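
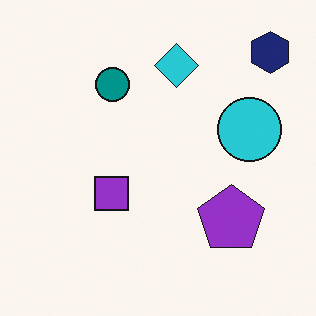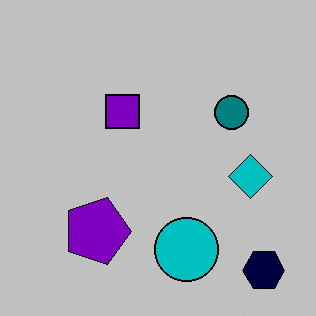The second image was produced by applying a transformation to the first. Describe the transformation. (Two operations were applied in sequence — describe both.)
Aggressively posterized, then rotated 90° clockwise.

Each flat color has snapped to a coarser quantized level — most visibly, the near-white background has dropped to a flat grey. The navy hexagon sits in the top-right of the first image and the bottom-right of the second — consistent with a whole-image 90° clockwise rotation.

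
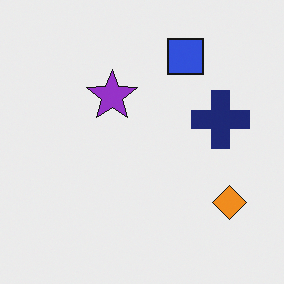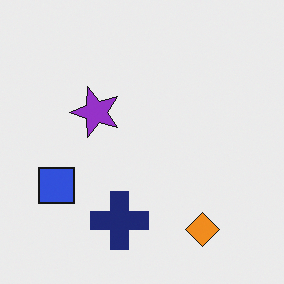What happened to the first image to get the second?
This is the original image transposed (reflected across the top-left ↔ bottom-right diagonal).

Shapes have swapped their row and column positions — what was in the top-right is now in the bottom-left — a diagonal reflection.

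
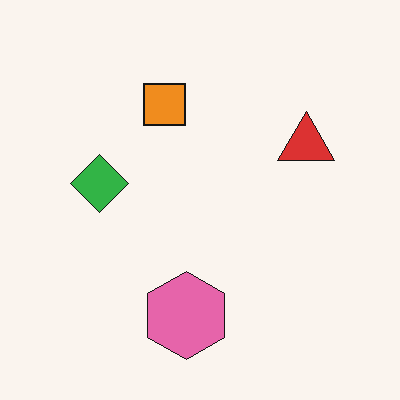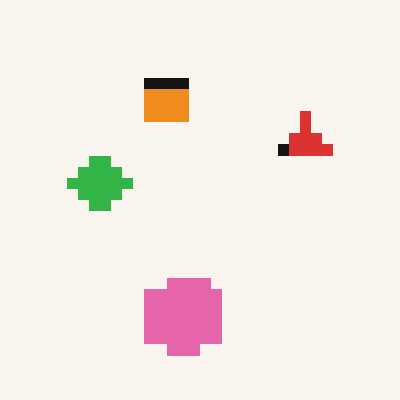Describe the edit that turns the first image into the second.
Coarsely pixelated.

Shapes are reduced to large square blocks; fine edges and outlines are lost — a downscale-then-upscale (mosaic) effect.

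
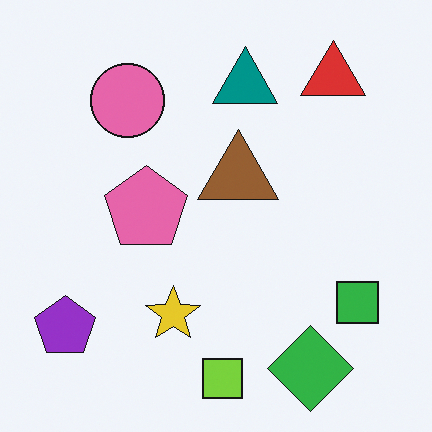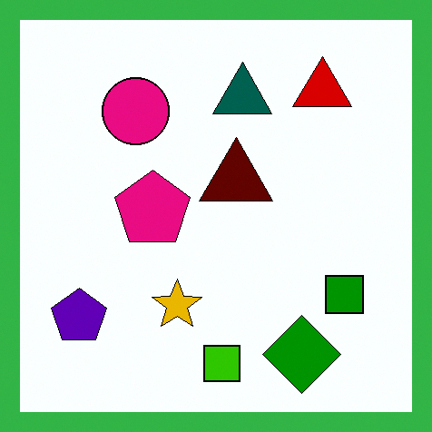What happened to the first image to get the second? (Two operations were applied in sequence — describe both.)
The second image is the first boosted in contrast, then framed with a green border.

Tones are pushed away from mid-grey across the whole image — a global contrast change. A solid green frame runs around the edge of the second image, with the content slightly shrunk inside it.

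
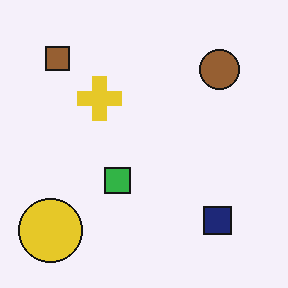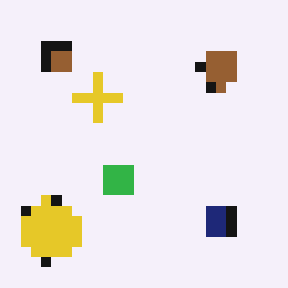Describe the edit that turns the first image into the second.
The second image is the first heavily pixelated into large blocks.

Shapes are reduced to large square blocks; fine edges and outlines are lost — a downscale-then-upscale (mosaic) effect.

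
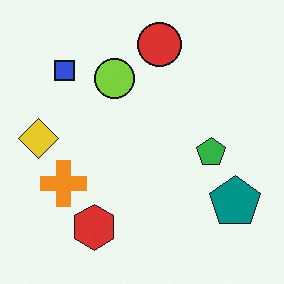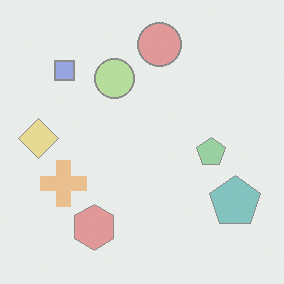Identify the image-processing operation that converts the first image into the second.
The transformation is: washed out (contrast reduced).

Tones are pushed toward mid-grey across the whole image — a global contrast change.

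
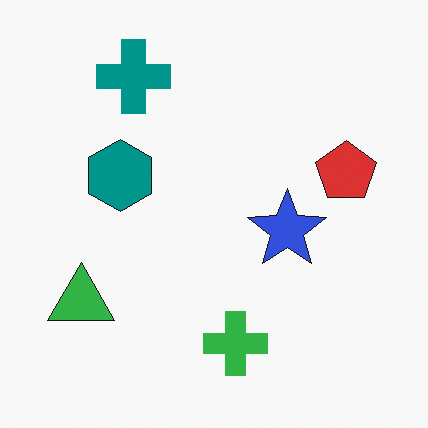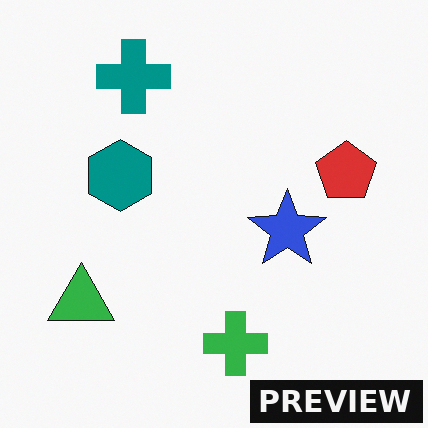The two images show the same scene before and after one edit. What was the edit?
It was watermarked with the text "PREVIEW" in the lower-right corner.

A dark label reading "PREVIEW" appears in the lower-right corner.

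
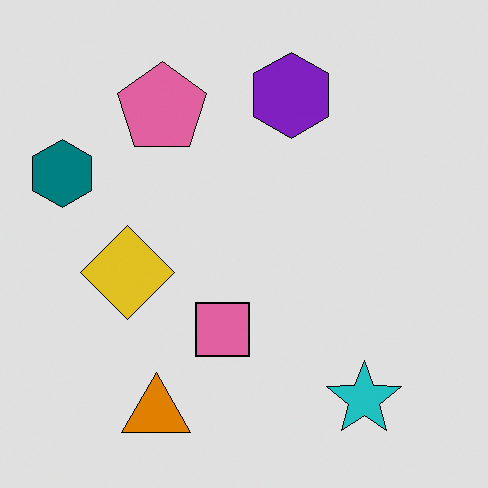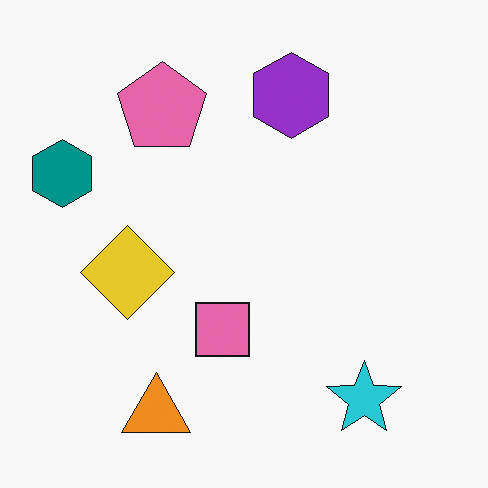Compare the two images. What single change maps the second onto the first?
It was moderately posterized.

Each flat color has snapped to a coarser quantized level — most visibly, the near-white background has dropped to a flat grey.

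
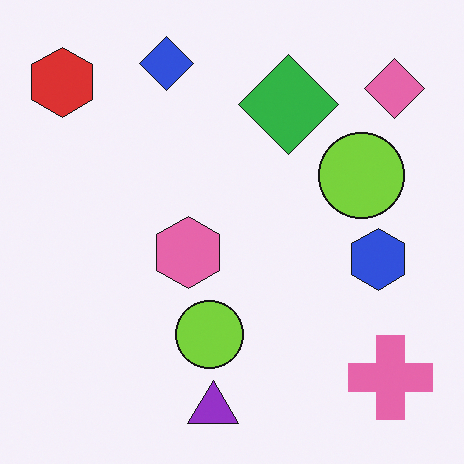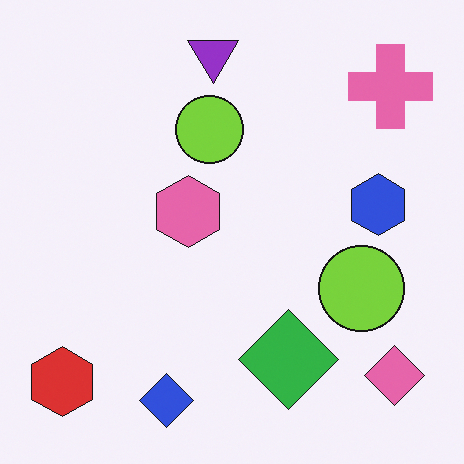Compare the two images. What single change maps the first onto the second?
Flipped vertically (top ↔ bottom).

The purple triangle is in the bottom of the first image and the top of the second — shapes on opposite sides of the horizontal midline have swapped in a mirror flip.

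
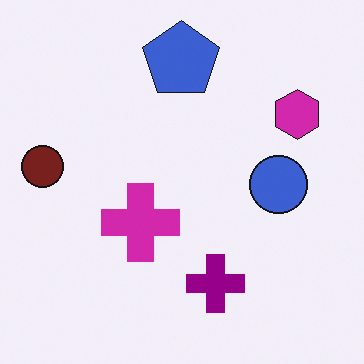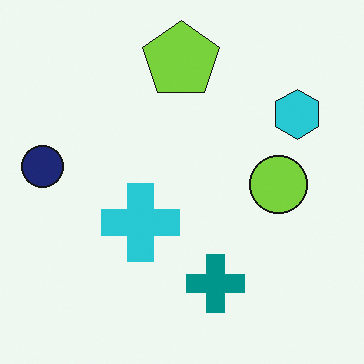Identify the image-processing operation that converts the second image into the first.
Hue-shifted through roughly a third of the color wheel.

Every shape's color has rotated by the same amount around the hue wheel — a uniform hue shift.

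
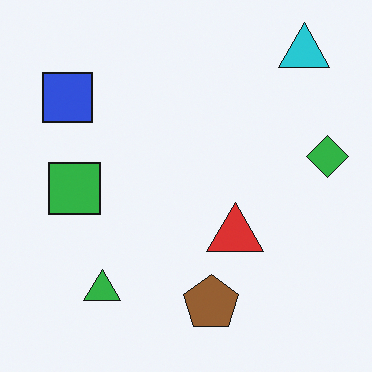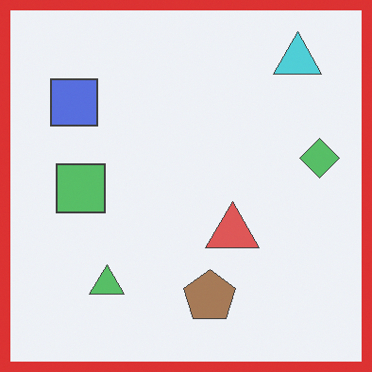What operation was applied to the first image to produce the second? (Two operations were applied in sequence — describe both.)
The transformation is: given slightly reduced contrast, then framed with a red border.

Tones are pushed toward mid-grey across the whole image — a global contrast change. A solid red frame runs around the edge of the second image, with the content slightly shrunk inside it.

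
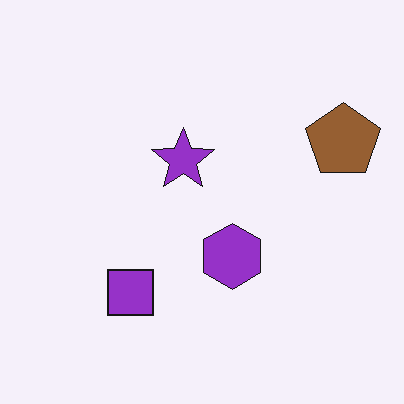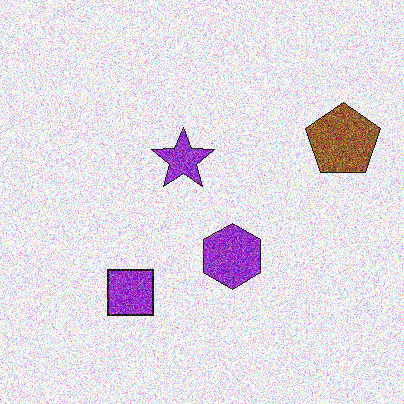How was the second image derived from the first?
The second image is the first degraded with a thick layer of grain.

Random speckle covers the whole image, including the flat background.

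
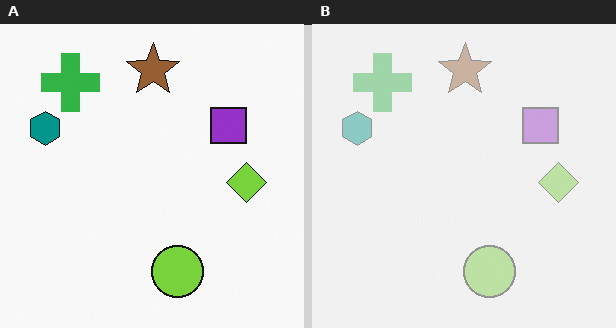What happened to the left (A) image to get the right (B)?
This is the original image washed out (contrast reduced).

Tones are pushed toward mid-grey across the whole image — a global contrast change.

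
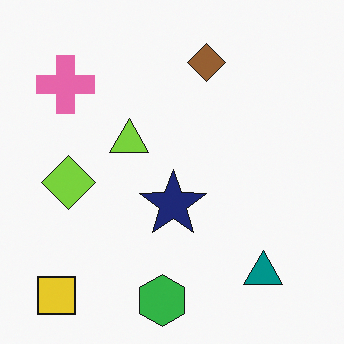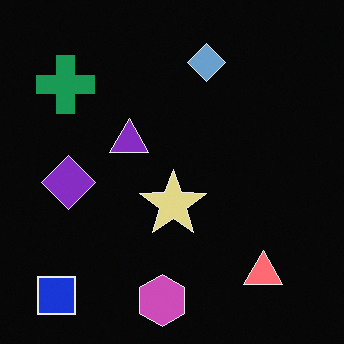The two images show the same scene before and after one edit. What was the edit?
This is the original image color-inverted (negative).

The light background has become dark and every shape's color is its complement — a photographic negative.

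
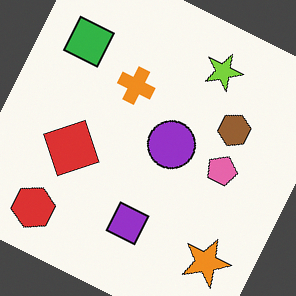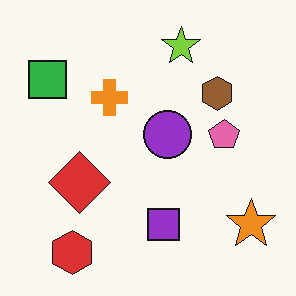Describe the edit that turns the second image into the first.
The transformation is: rotated clockwise by a clearly visible amount.

Every shape is tilted by the same angle and the image corners show triangular fill wedges — a whole-image rotation by a non-right angle.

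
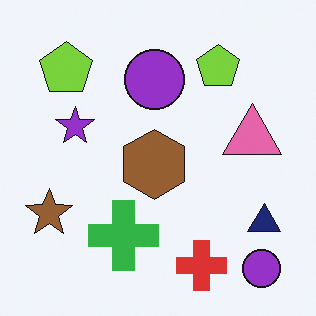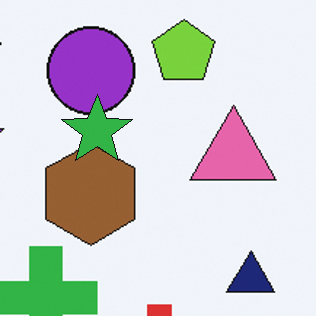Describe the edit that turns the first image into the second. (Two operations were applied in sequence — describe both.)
The second image is the first cropped to a modestly smaller region and rescaled, then overlaid with an additional green star.

The visible shapes are larger and the field of view is narrower; shapes near the original edges may be partly or wholly outside the frame — a crop-and-rescale. A green star appears in the second image that is absent from the first.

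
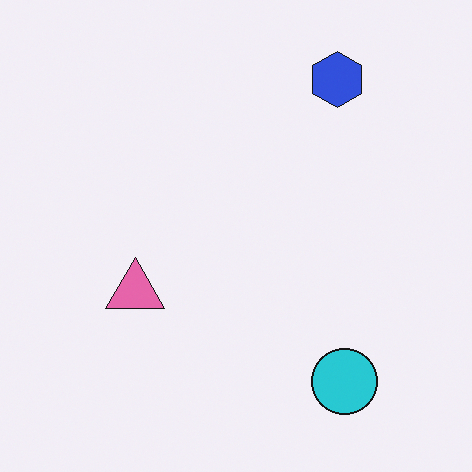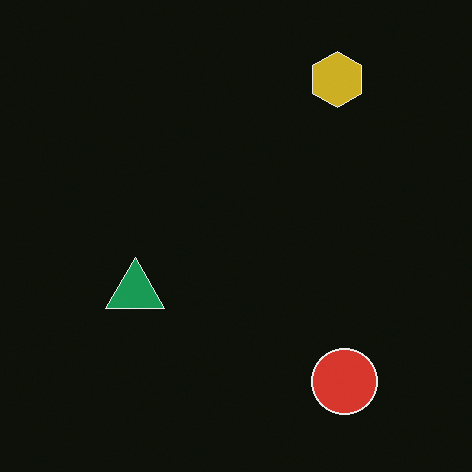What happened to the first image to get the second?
This is the original image color-inverted (negative).

The light background has become dark and every shape's color is its complement — a photographic negative.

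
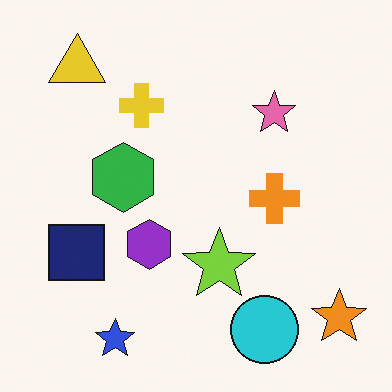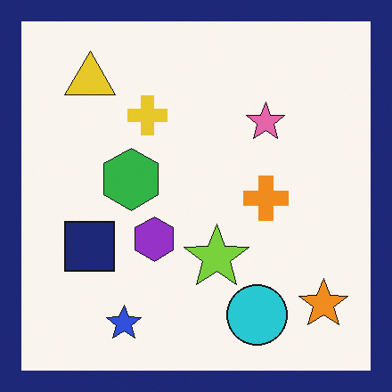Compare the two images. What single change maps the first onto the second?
This is the original image framed with a navy border.

A solid navy frame runs around the edge of the second image, with the content slightly shrunk inside it.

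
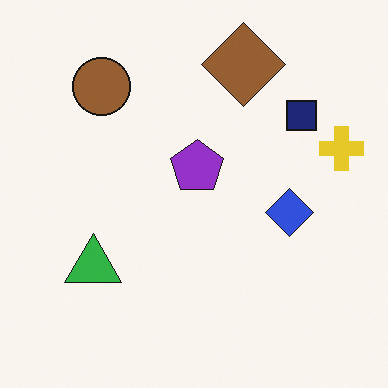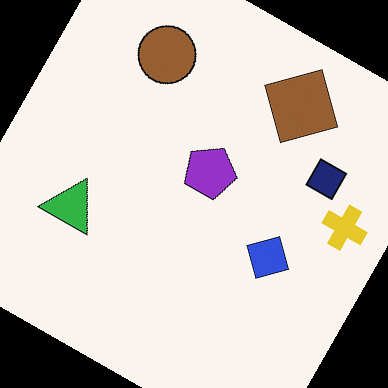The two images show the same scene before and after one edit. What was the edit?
Rotated clockwise by a clearly visible amount.

Every shape is tilted by the same angle and the image corners show triangular fill wedges — a whole-image rotation by a non-right angle.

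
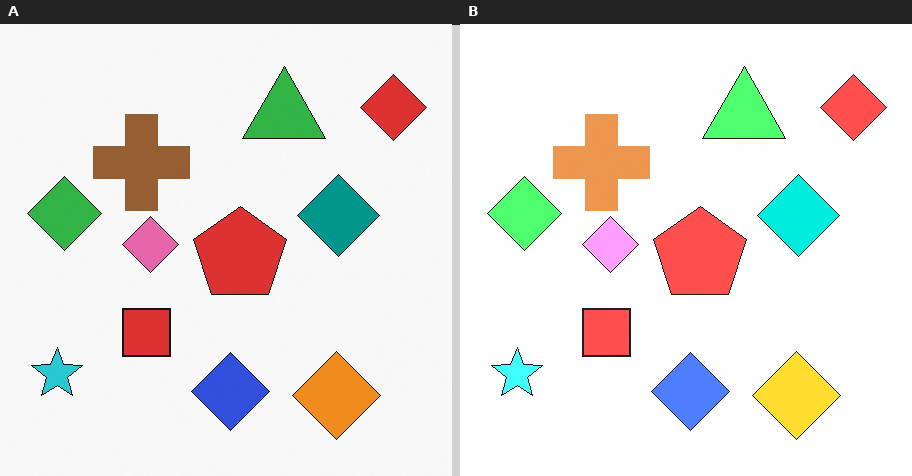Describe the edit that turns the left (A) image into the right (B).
The image was noticeably brightened.

Every pixel — background and shapes alike — is uniformly brightened.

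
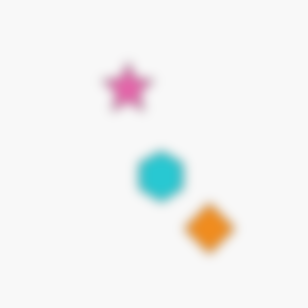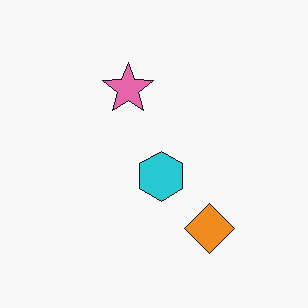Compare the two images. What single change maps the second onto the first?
This is the original image strongly gaussian-blurred.

Shape edges and outlines are uniformly softened across the whole image.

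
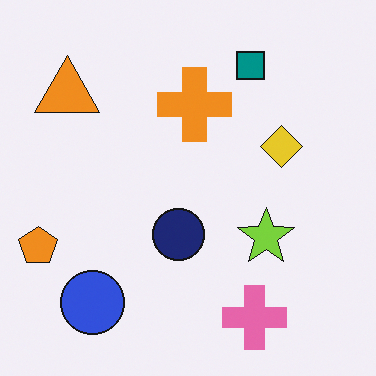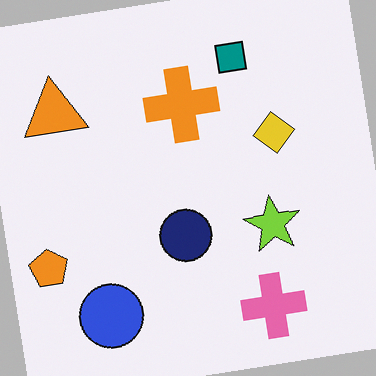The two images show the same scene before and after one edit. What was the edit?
The transformation is: rotated counter-clockwise by a small amount.

Every shape is tilted by the same angle and the image corners show triangular fill wedges — a whole-image rotation by a non-right angle.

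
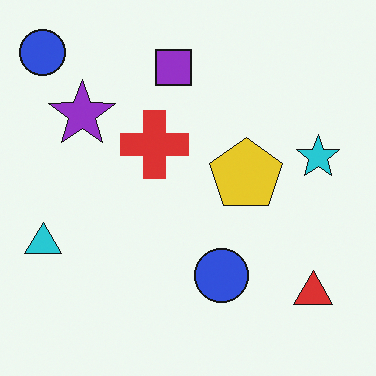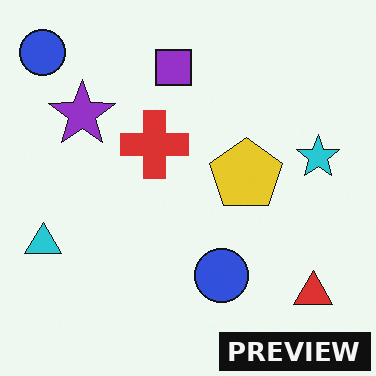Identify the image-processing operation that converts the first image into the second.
The image was watermarked with the text "PREVIEW" in the lower-right corner.

A dark label reading "PREVIEW" appears in the lower-right corner.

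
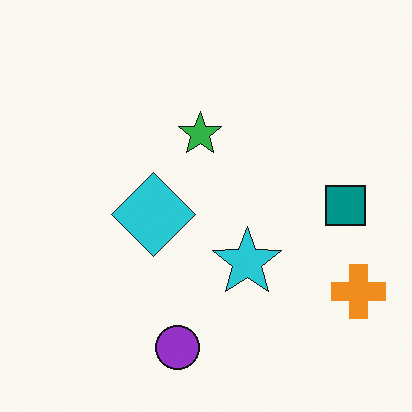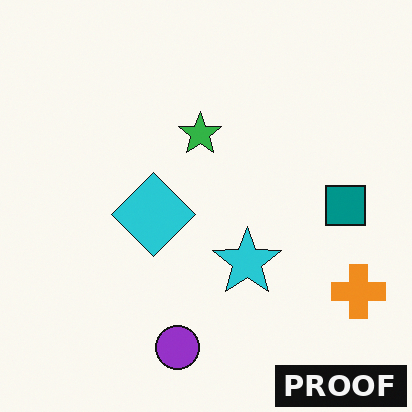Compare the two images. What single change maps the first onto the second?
The image was watermarked with the text "PROOF" in the lower-right corner.

A dark label reading "PROOF" appears in the lower-right corner.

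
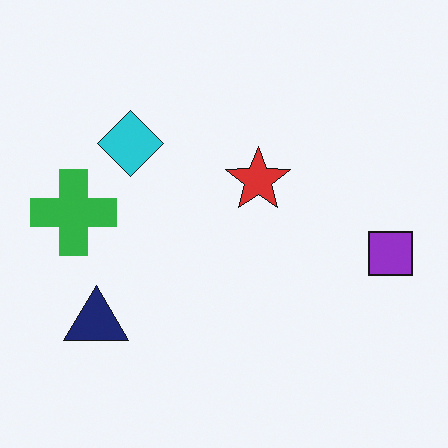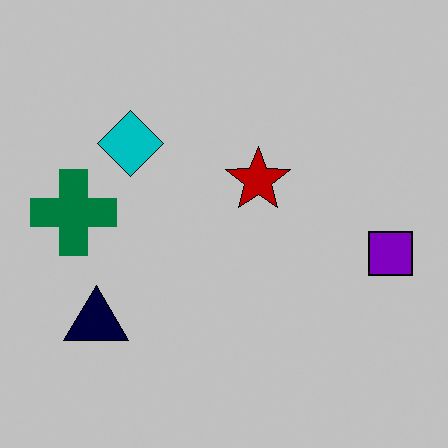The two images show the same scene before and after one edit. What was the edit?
The second image is the first aggressively posterized.

Each flat color has snapped to a coarser quantized level — most visibly, the near-white background has dropped to a flat grey.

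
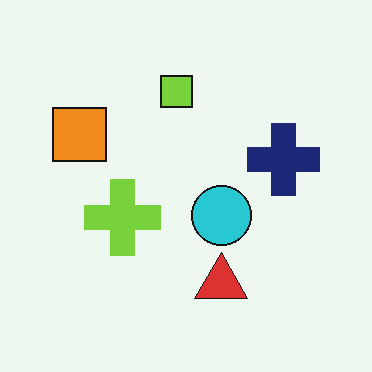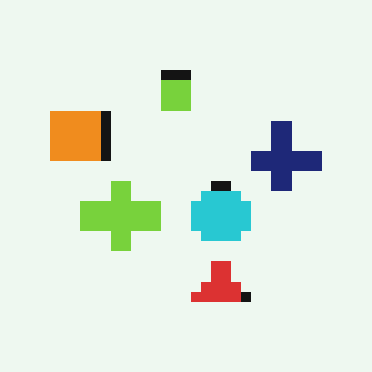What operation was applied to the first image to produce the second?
This is the original image coarsely pixelated.

Shapes are reduced to large square blocks; fine edges and outlines are lost — a downscale-then-upscale (mosaic) effect.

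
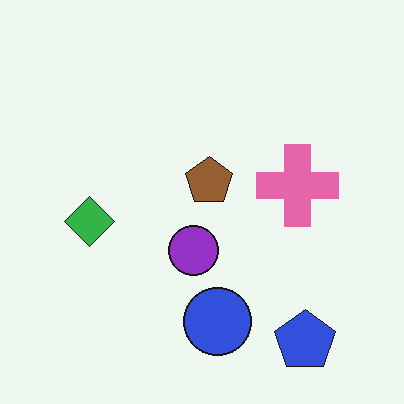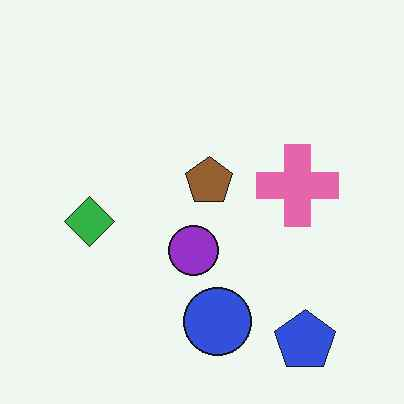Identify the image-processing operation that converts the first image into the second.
The second image is the first JPEG-compressed with visible artifacts.

Blocky 8×8 compression artifacts appear around shape edges and the flat background shows ringing — characteristic JPEG degradation.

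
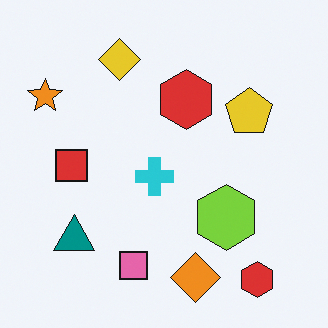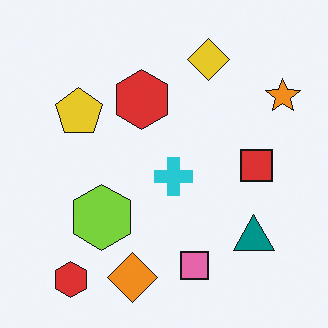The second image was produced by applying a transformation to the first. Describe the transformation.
The image was flipped horizontally (left ↔ right).

The orange star is in the top-left of the first image and the top-right of the second — shapes on opposite sides of the vertical midline have swapped in a mirror flip.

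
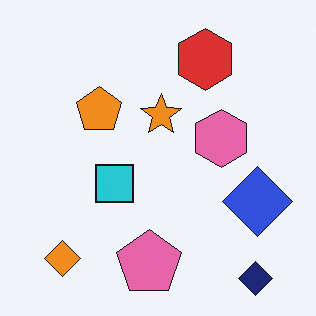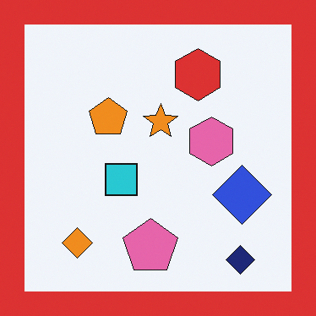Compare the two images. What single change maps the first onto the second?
The second image is the first framed with a red border.

A solid red frame runs around the edge of the second image, with the content slightly shrunk inside it.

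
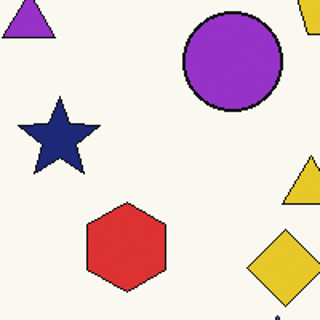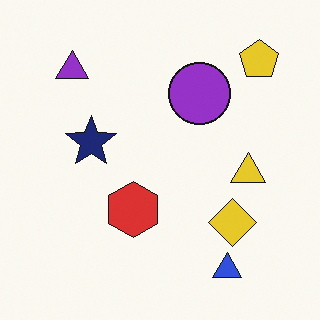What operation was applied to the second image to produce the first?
Cropped to a modestly smaller region and rescaled.

The visible shapes are larger and the field of view is narrower; shapes near the original edges may be partly or wholly outside the frame — a crop-and-rescale.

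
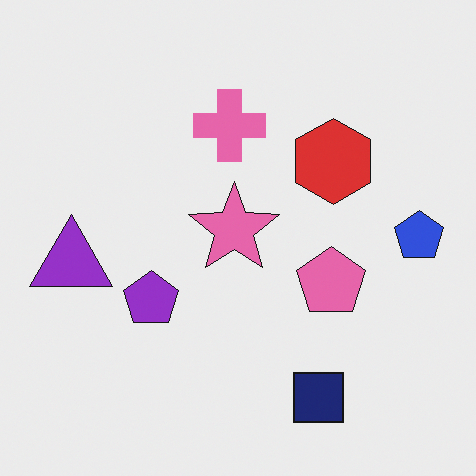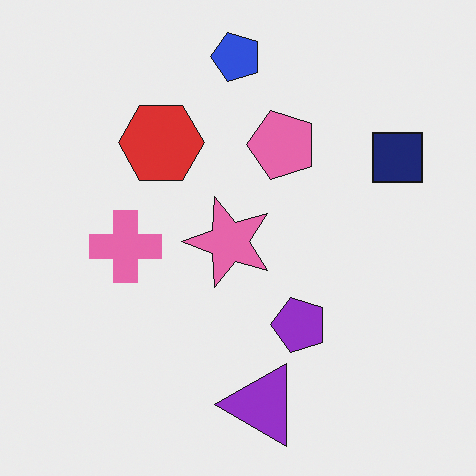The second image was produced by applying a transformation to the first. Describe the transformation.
The transformation is: rotated 90° counter-clockwise.

The blue pentagon sits in the right of the first image and the top of the second — consistent with a whole-image 90° counter-clockwise rotation.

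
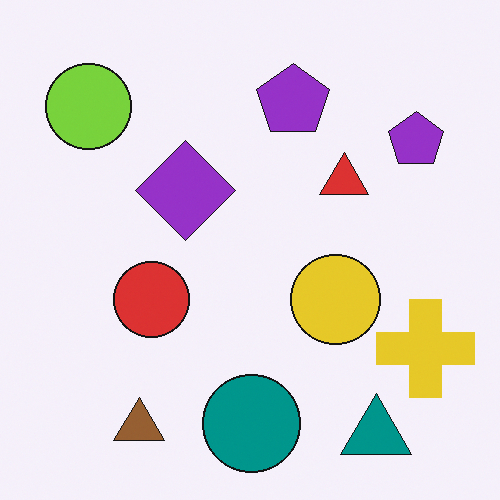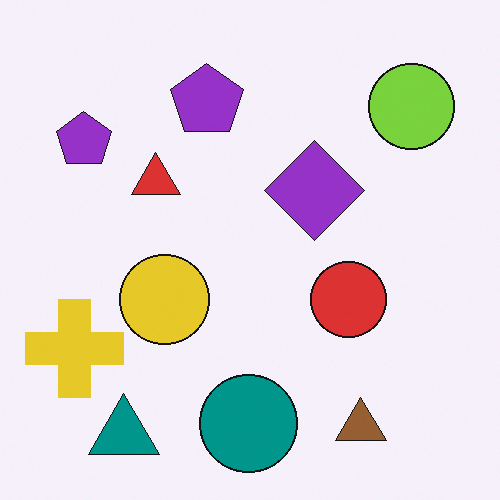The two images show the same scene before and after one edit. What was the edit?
The second image is the first flipped horizontally (left ↔ right).

The yellow cross is in the bottom-right of the first image and the bottom-left of the second — shapes on opposite sides of the vertical midline have swapped in a mirror flip.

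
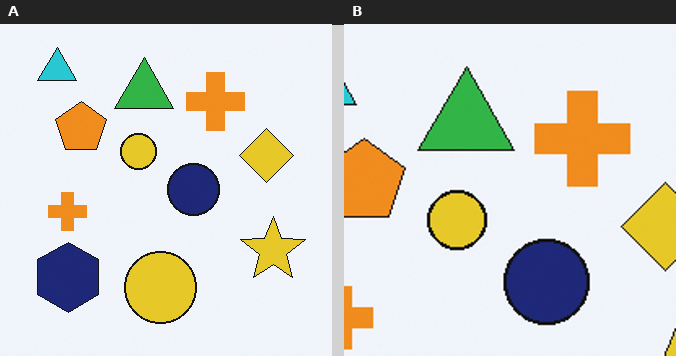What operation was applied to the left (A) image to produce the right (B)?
This is the original image cropped to a noticeably smaller region and rescaled.

The visible shapes are larger and the field of view is narrower; shapes near the original edges may be partly or wholly outside the frame — a crop-and-rescale.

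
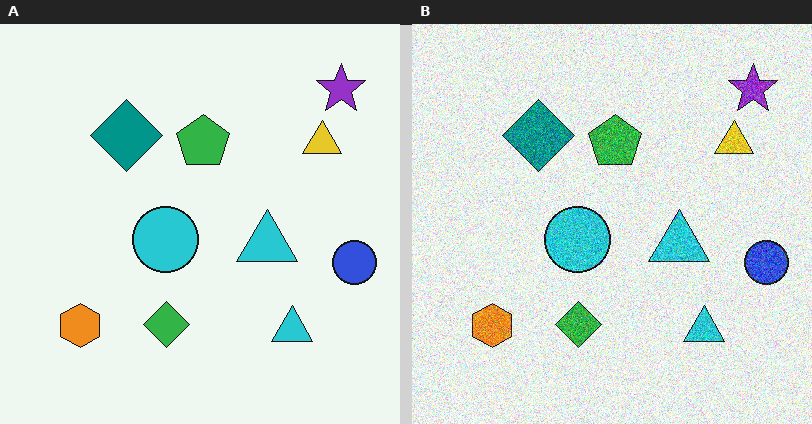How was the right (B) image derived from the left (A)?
The transformation is: degraded with heavy additive noise.

Random speckle covers the whole image, including the flat background.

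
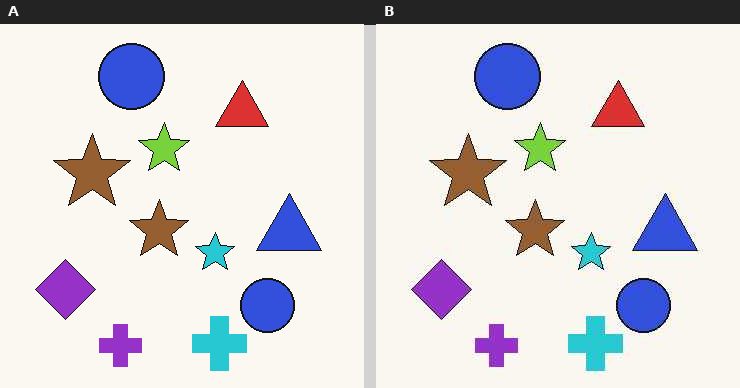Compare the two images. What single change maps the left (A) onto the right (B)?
The image was JPEG-compressed with visible artifacts.

Blocky 8×8 compression artifacts appear around shape edges and the flat background shows ringing — characteristic JPEG degradation.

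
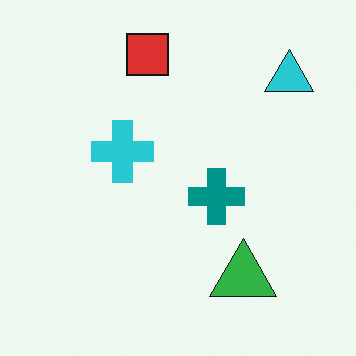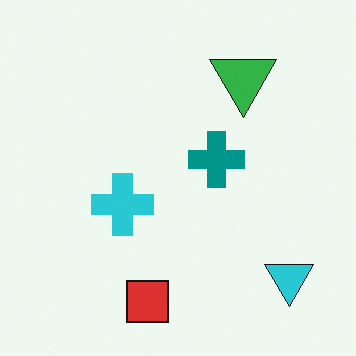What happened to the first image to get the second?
It was flipped vertically (top ↔ bottom).

The red square is in the top of the first image and the bottom of the second — shapes on opposite sides of the horizontal midline have swapped in a mirror flip.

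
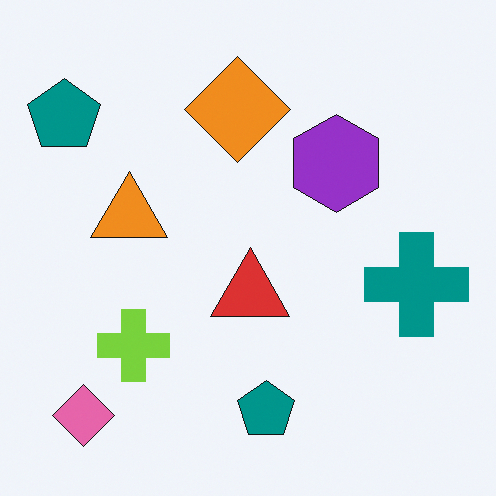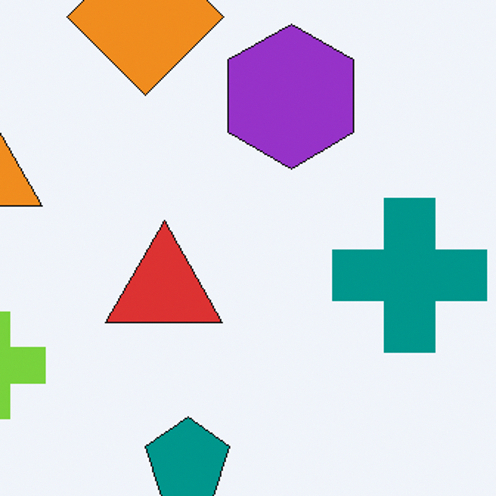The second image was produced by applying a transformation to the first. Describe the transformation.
Cropped slightly and scaled back up.

The visible shapes are larger and the field of view is narrower; shapes near the original edges may be partly or wholly outside the frame — a crop-and-rescale.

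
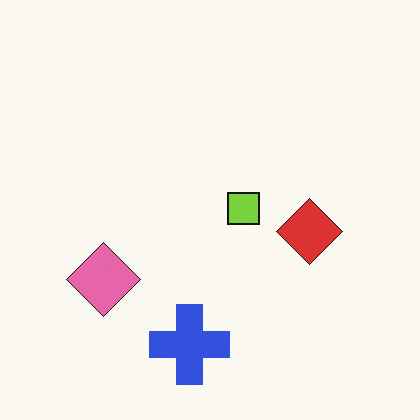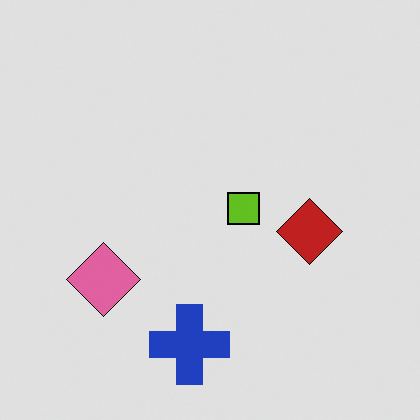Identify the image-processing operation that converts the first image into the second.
This is the original image moderately posterized.

Each flat color has snapped to a coarser quantized level — most visibly, the near-white background has dropped to a flat grey.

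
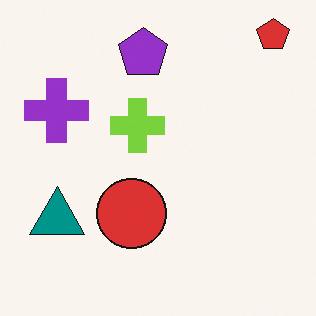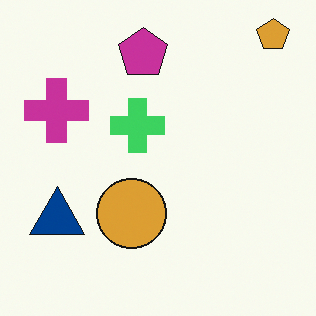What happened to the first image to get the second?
The second image is the first hue-shifted by a small amount.

Every shape's color has rotated by the same amount around the hue wheel — a uniform hue shift.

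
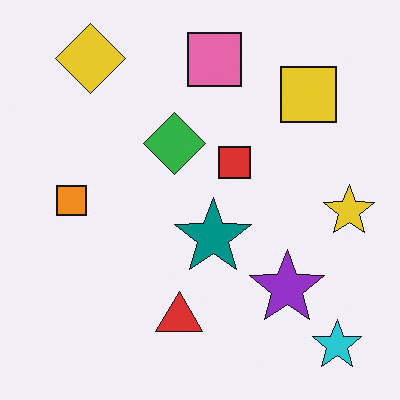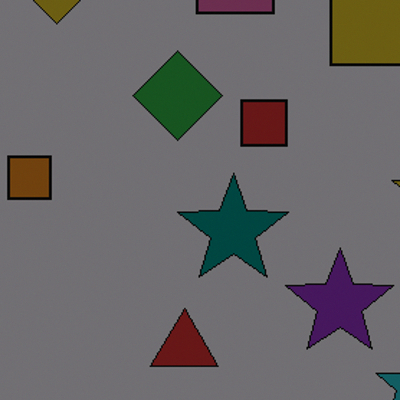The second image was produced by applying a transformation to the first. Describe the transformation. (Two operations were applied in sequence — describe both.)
The second image is the first cropped to a modestly smaller region and rescaled, then substantially darkened.

The visible shapes are larger and the field of view is narrower; shapes near the original edges may be partly or wholly outside the frame — a crop-and-rescale. Every pixel — background and shapes alike — is uniformly darkened.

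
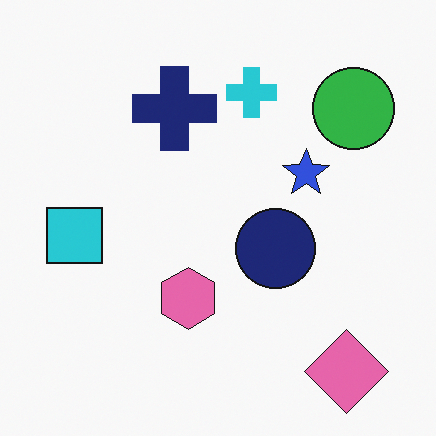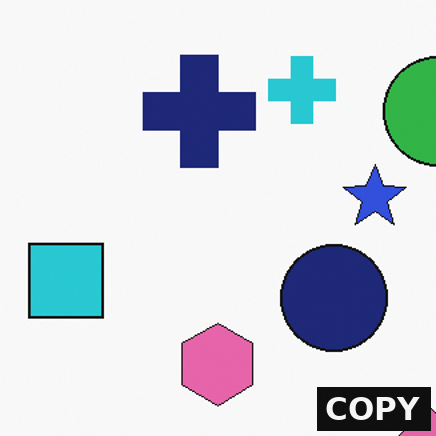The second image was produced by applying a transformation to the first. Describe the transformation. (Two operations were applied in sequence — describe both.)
The second image is the first cropped to a modestly smaller region and rescaled, then watermarked with the text "COPY" in the lower-right corner.

The visible shapes are larger and the field of view is narrower; shapes near the original edges may be partly or wholly outside the frame — a crop-and-rescale. A dark label reading "COPY" appears in the lower-right corner.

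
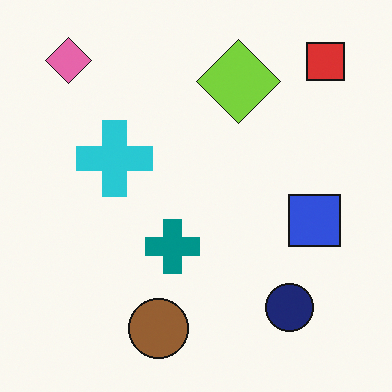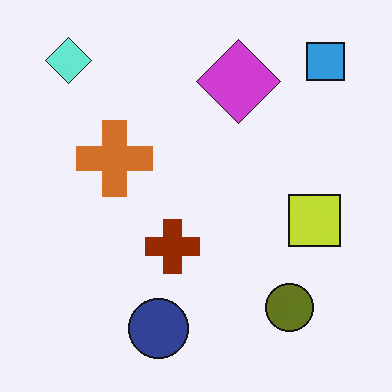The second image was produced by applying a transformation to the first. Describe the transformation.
Hue-shifted through roughly half the color wheel.

Every shape's color has rotated by the same amount around the hue wheel — a uniform hue shift.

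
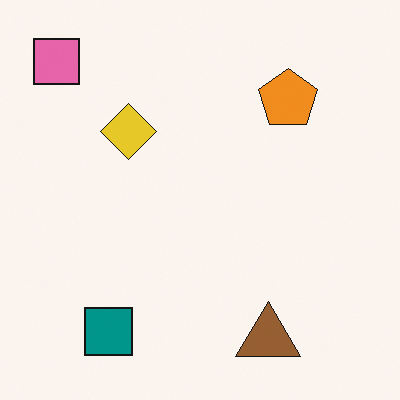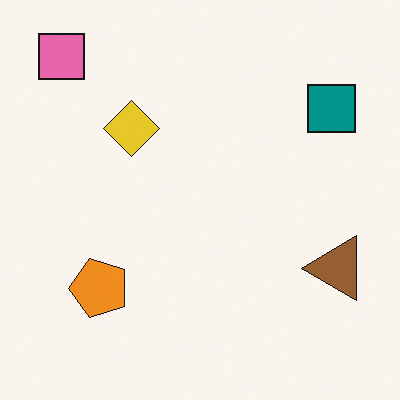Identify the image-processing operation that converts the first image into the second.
Transposed (reflected across the top-left ↔ bottom-right diagonal).

Shapes have swapped their row and column positions — what was in the top-right is now in the bottom-left — a diagonal reflection.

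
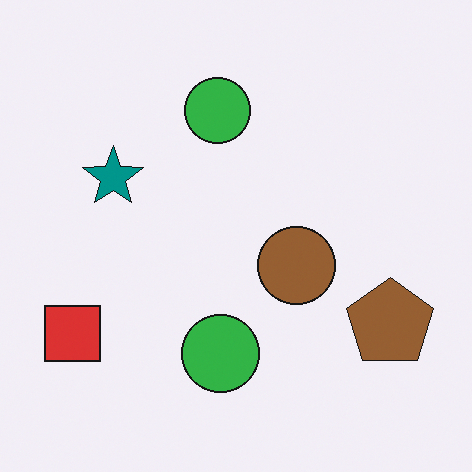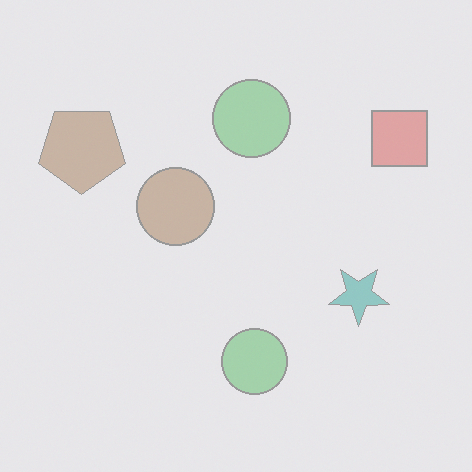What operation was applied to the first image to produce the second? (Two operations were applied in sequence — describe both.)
Given much lower contrast, then rotated 180°.

Tones are pushed toward mid-grey across the whole image — a global contrast change. The red square sits in the bottom-left of the first image and the top-right of the second — consistent with a whole-image 180° rotation.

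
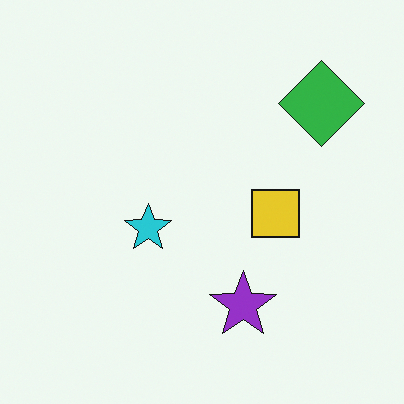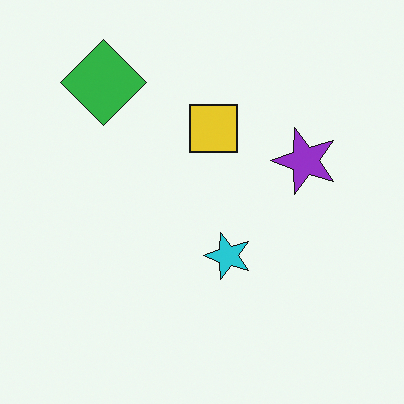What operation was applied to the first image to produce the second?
The image was rotated 90° counter-clockwise.

The green diamond sits in the top-right of the first image and the top-left of the second — consistent with a whole-image 90° counter-clockwise rotation.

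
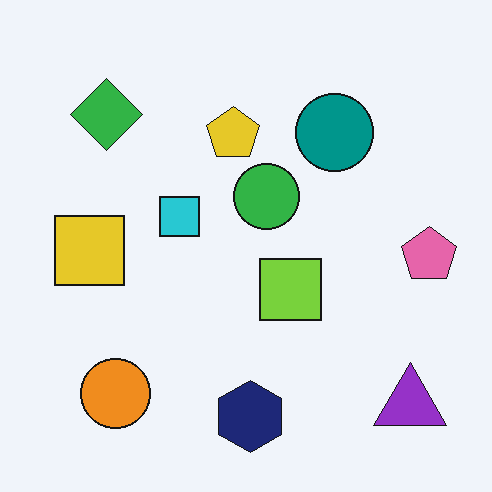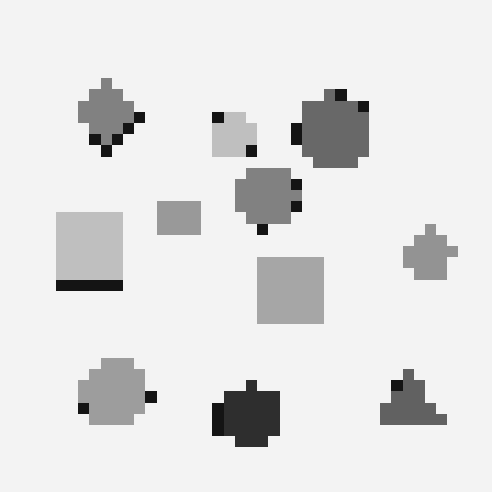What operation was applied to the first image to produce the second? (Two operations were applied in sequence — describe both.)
The image was heavily pixelated into large blocks, then converted to grayscale.

Shapes are reduced to large square blocks; fine edges and outlines are lost — a downscale-then-upscale (mosaic) effect. All color is removed — every shape is now a shade of grey.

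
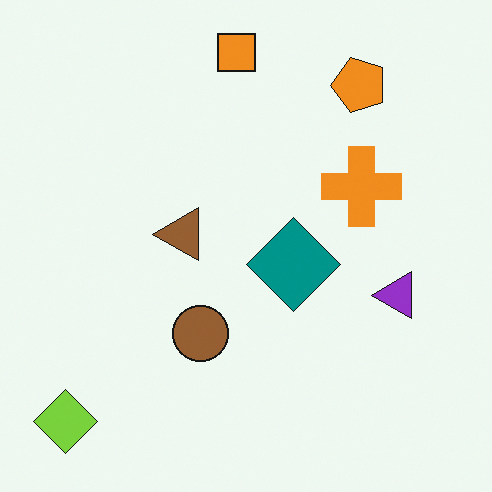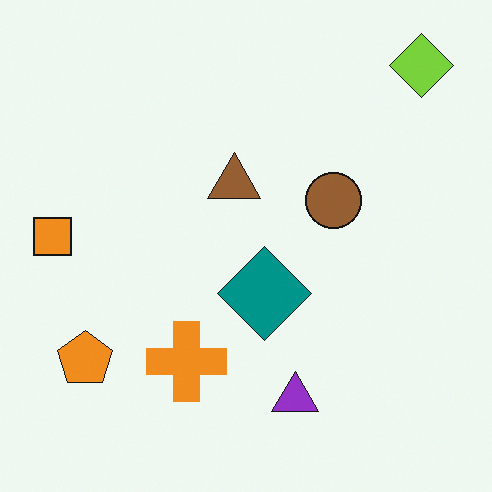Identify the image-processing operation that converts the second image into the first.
The transformation is: transposed (reflected across the top-left ↔ bottom-right diagonal).

Shapes have swapped their row and column positions — what was in the top-right is now in the bottom-left — a diagonal reflection.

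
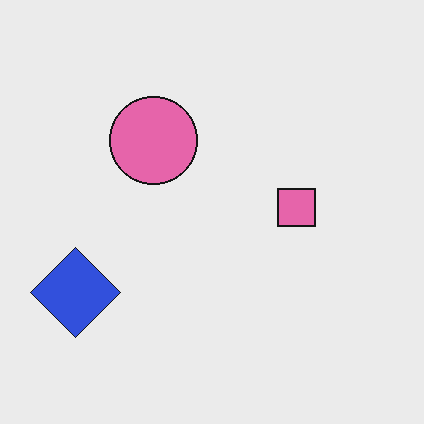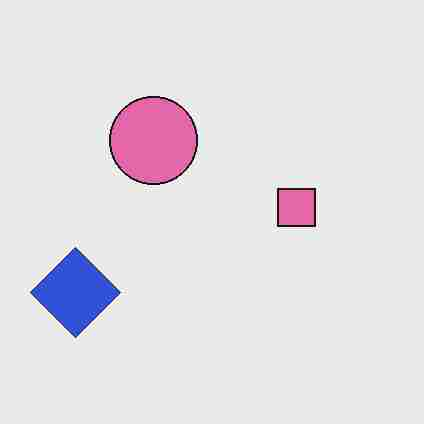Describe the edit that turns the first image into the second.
The second image is the first degraded with heavy JPEG compression.

Blocky 8×8 compression artifacts appear around shape edges and the flat background shows ringing — characteristic JPEG degradation.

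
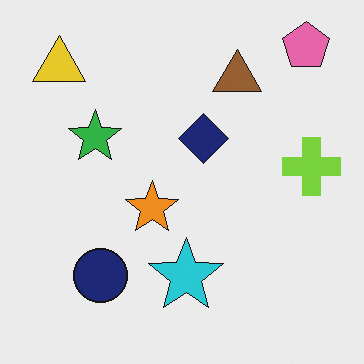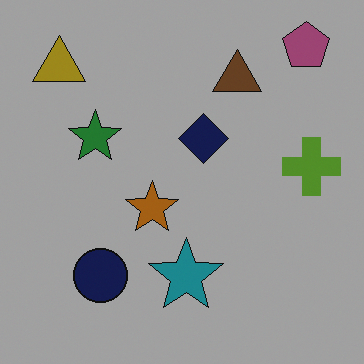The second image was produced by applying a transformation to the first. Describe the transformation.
The image was darkened a lot.

Every pixel — background and shapes alike — is uniformly darkened.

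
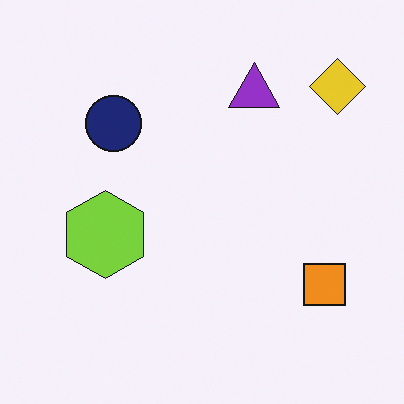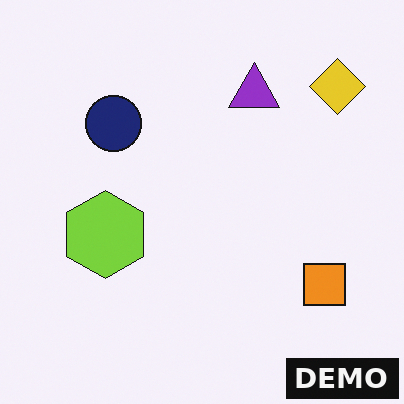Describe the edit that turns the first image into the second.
The transformation is: watermarked with the text "DEMO" in the lower-right corner.

A dark label reading "DEMO" appears in the lower-right corner.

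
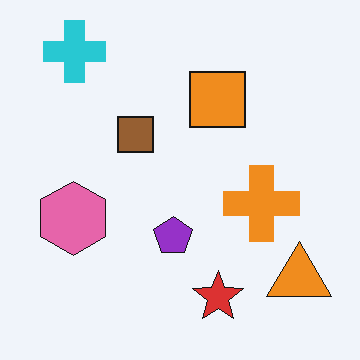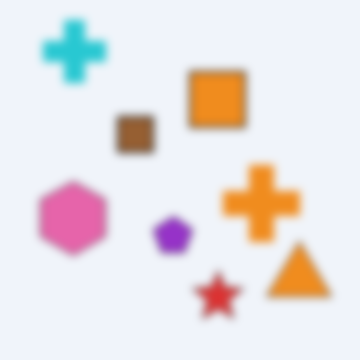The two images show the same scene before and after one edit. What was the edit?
Moderately blurred.

Shape edges and outlines are uniformly softened across the whole image.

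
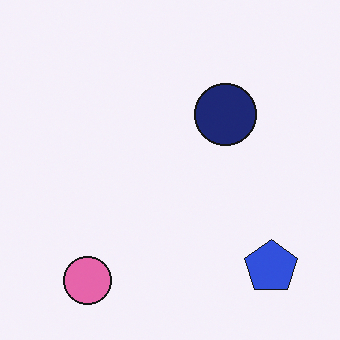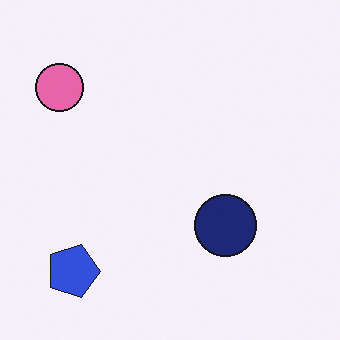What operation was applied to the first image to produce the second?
Rotated 90° clockwise.

The blue pentagon sits in the bottom-right of the first image and the bottom-left of the second — consistent with a whole-image 90° clockwise rotation.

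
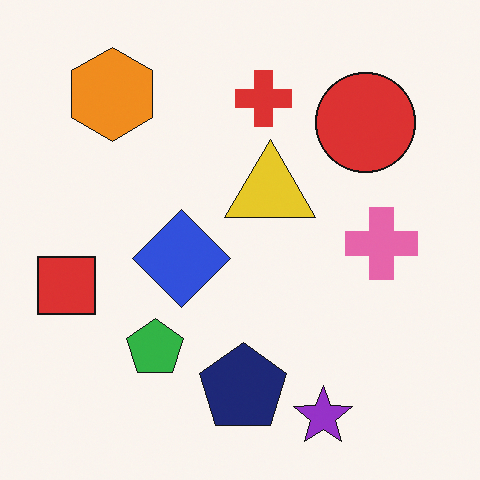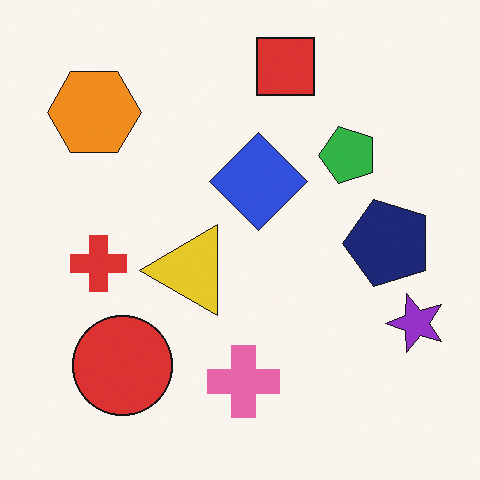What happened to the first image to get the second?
Transposed (reflected across the top-left ↔ bottom-right diagonal).

Shapes have swapped their row and column positions — what was in the top-right is now in the bottom-left — a diagonal reflection.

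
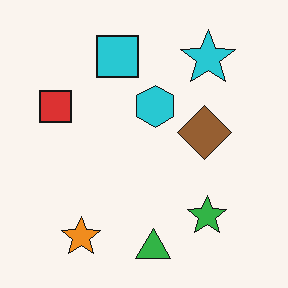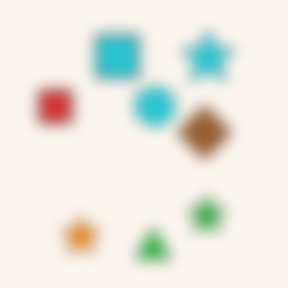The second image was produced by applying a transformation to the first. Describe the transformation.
The second image is the first strongly gaussian-blurred.

Shape edges and outlines are uniformly softened across the whole image.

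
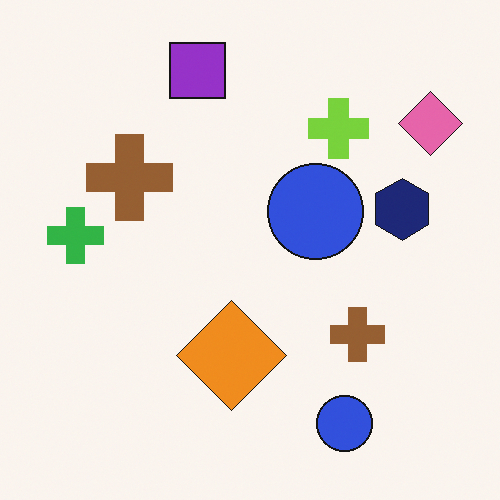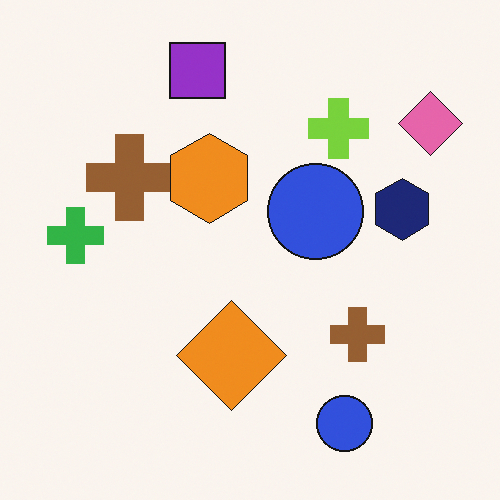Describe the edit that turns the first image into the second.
The transformation is: overlaid with an additional orange hexagon.

An orange hexagon appears in the second image that is absent from the first.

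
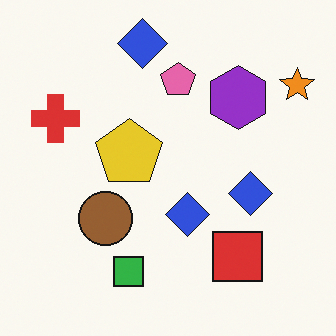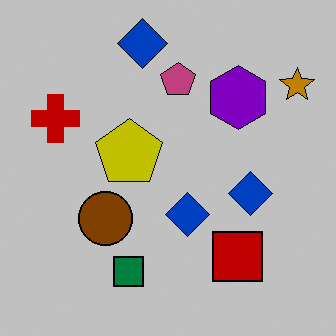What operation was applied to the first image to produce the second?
This is the original image aggressively posterized.

Each flat color has snapped to a coarser quantized level — most visibly, the near-white background has dropped to a flat grey.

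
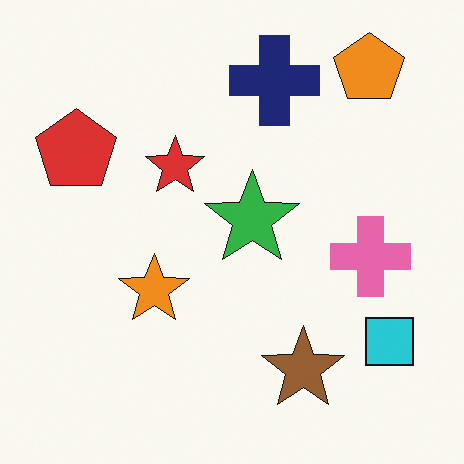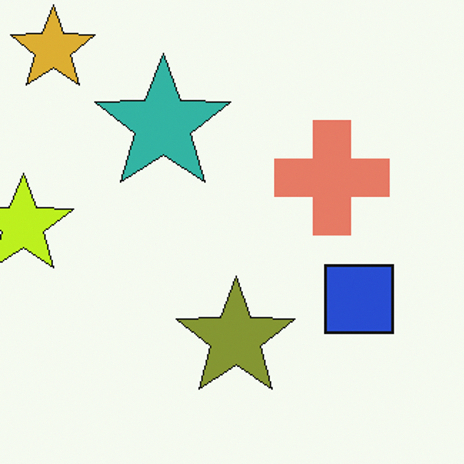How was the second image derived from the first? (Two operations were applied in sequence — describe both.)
It was cropped to a modestly smaller region and rescaled, then hue-shifted by a small amount.

The visible shapes are larger and the field of view is narrower; shapes near the original edges may be partly or wholly outside the frame — a crop-and-rescale. Every shape's color has rotated by the same amount around the hue wheel — a uniform hue shift.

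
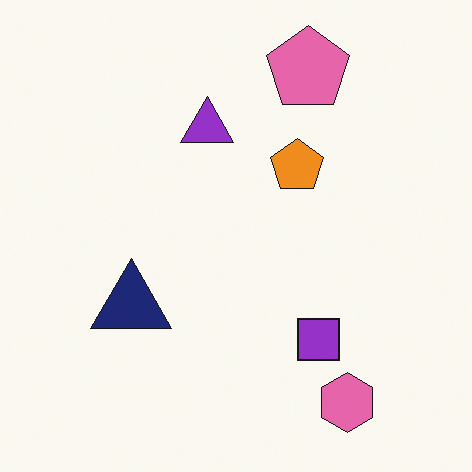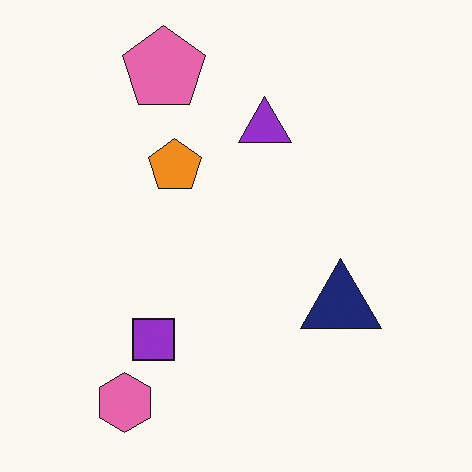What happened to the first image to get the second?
The image was flipped horizontally (left ↔ right).

The pink hexagon is in the bottom-right of the first image and the bottom-left of the second — shapes on opposite sides of the vertical midline have swapped in a mirror flip.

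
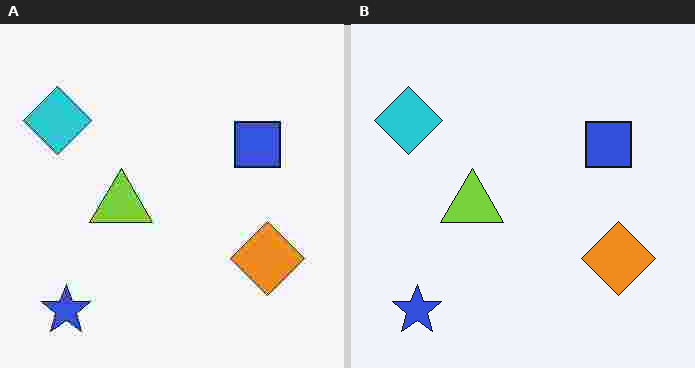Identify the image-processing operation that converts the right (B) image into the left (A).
This is the original image heavily JPEG-compressed with obvious blocking artifacts.

Blocky 8×8 compression artifacts appear around shape edges and the flat background shows ringing — characteristic JPEG degradation.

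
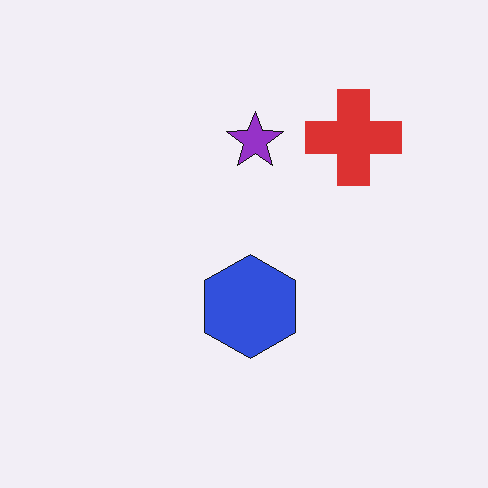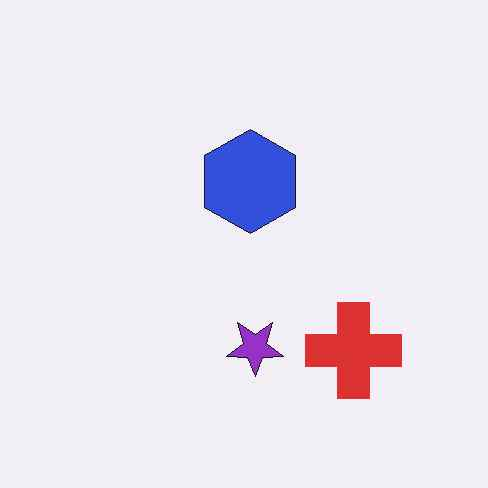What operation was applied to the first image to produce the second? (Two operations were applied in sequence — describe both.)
The image was flipped vertically (top ↔ bottom), then JPEG-compressed with visible artifacts.

The red cross is in the top-right of the first image and the bottom-right of the second — shapes on opposite sides of the horizontal midline have swapped in a mirror flip. Blocky 8×8 compression artifacts appear around shape edges and the flat background shows ringing — characteristic JPEG degradation.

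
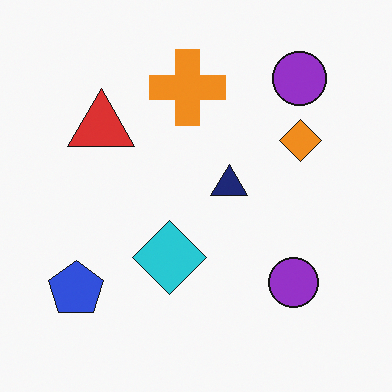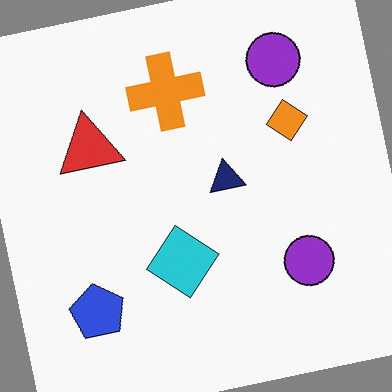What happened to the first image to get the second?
Rotated counter-clockwise by a small amount.

Every shape is tilted by the same angle and the image corners show triangular fill wedges — a whole-image rotation by a non-right angle.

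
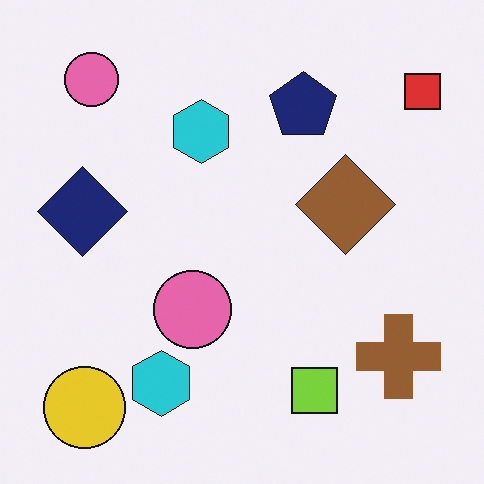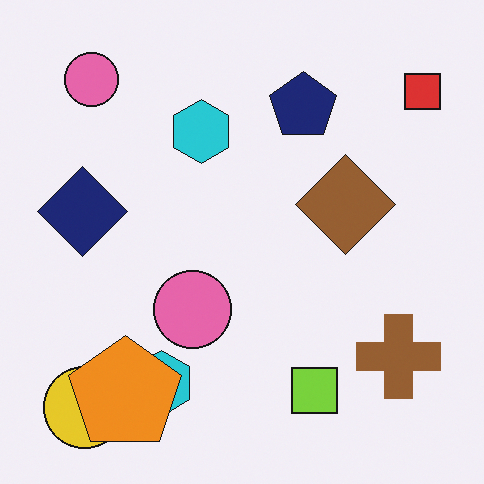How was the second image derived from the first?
This is the original image overlaid with an additional orange pentagon.

An orange pentagon appears in the second image that is absent from the first.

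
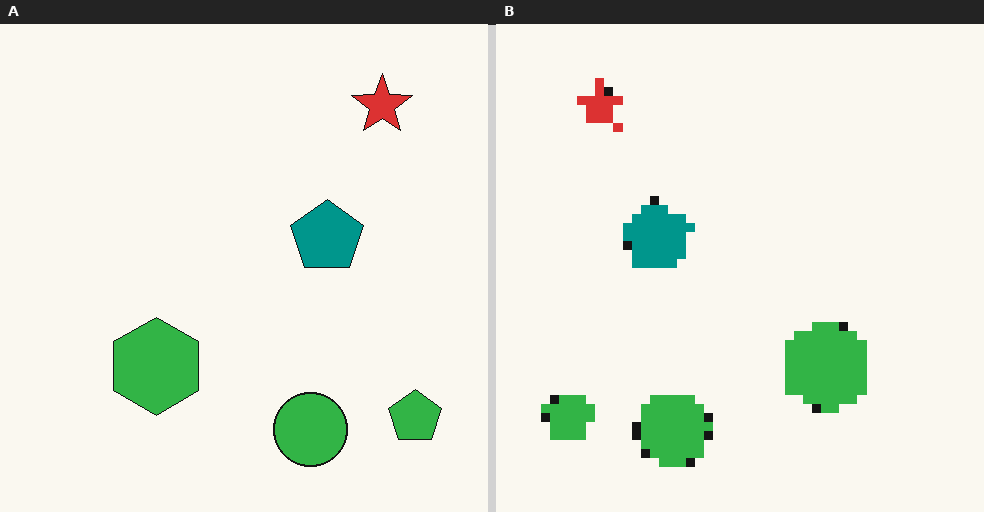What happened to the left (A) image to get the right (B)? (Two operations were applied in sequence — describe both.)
Heavily pixelated into large blocks, then flipped horizontally (left ↔ right).

Shapes are reduced to large square blocks; fine edges and outlines are lost — a downscale-then-upscale (mosaic) effect. The green pentagon is in the bottom-right of the left (A) image and the bottom-left of the right (B) — shapes on opposite sides of the vertical midline have swapped in a mirror flip.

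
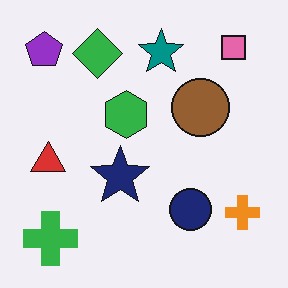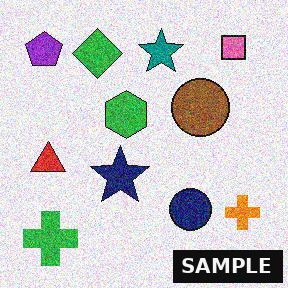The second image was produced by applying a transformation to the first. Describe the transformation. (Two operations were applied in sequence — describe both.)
This is the original image degraded with moderate additive noise, then watermarked with the text "SAMPLE" in the lower-right corner.

Random speckle covers the whole image, including the flat background. A dark label reading "SAMPLE" appears in the lower-right corner.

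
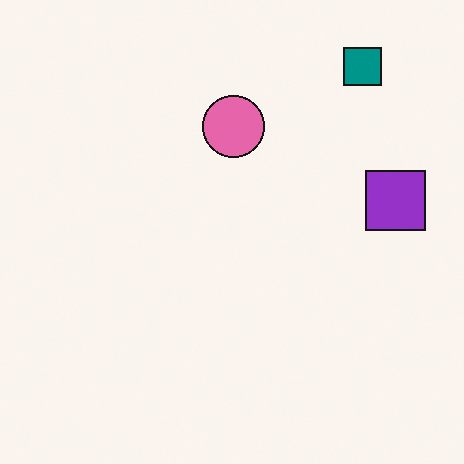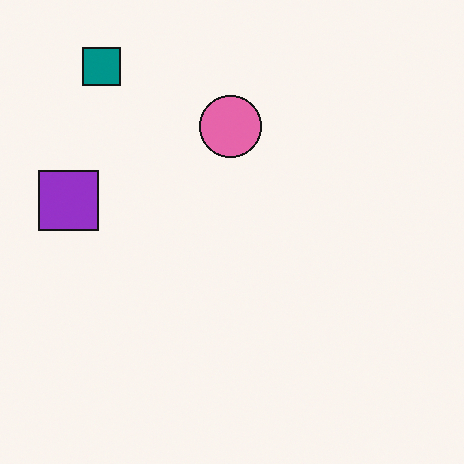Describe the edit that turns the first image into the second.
The second image is the first flipped horizontally (left ↔ right).

The purple square is in the right of the first image and the left of the second — shapes on opposite sides of the vertical midline have swapped in a mirror flip.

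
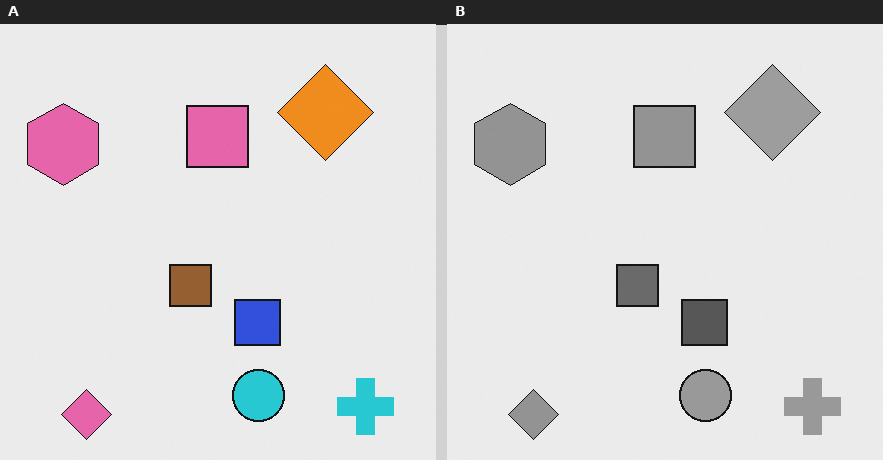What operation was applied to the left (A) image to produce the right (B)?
The right (B) image is the left (A) converted to grayscale.

All color is removed — every shape is now a shade of grey.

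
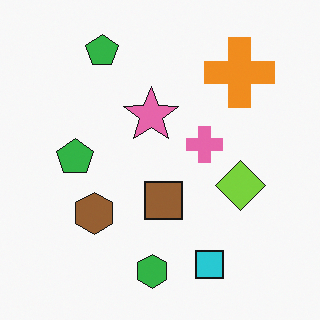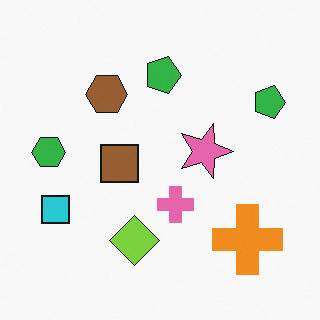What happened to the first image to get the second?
The second image is the first rotated 90° clockwise.

The orange cross sits in the top-right of the first image and the bottom-right of the second — consistent with a whole-image 90° clockwise rotation.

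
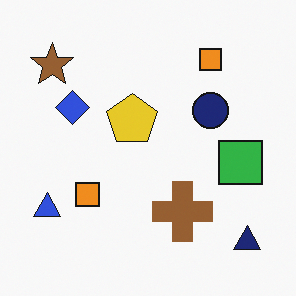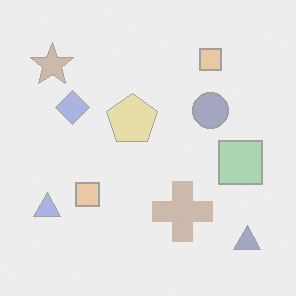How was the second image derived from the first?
The transformation is: washed out (contrast reduced).

Tones are pushed toward mid-grey across the whole image — a global contrast change.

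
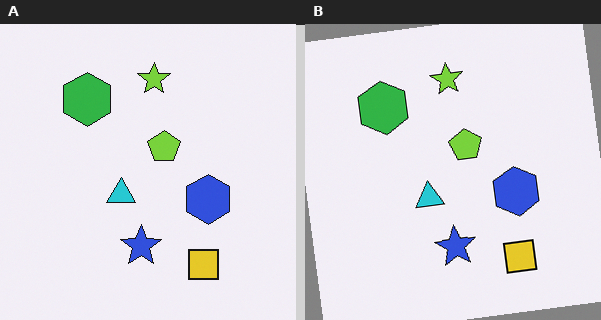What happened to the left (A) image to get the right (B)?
This is the original image rotated counter-clockwise by a small amount.

Every shape is tilted by the same angle and the image corners show triangular fill wedges — a whole-image rotation by a non-right angle.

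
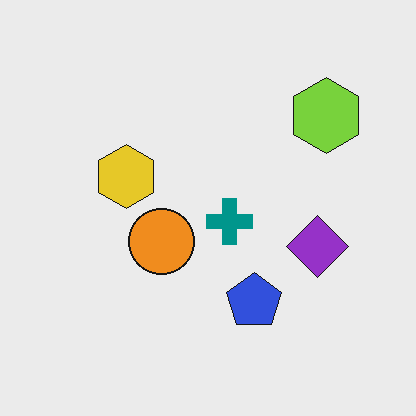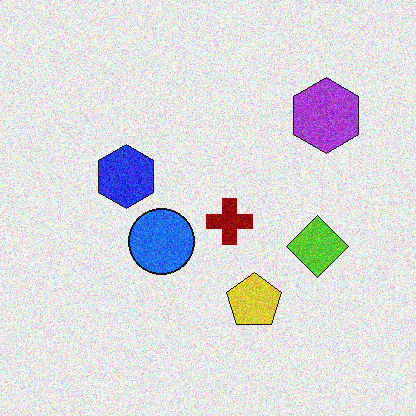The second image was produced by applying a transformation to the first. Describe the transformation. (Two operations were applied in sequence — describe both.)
It was hue-shifted by a large amount, then degraded with moderate additive noise.

Every shape's color has rotated by the same amount around the hue wheel — a uniform hue shift. Random speckle covers the whole image, including the flat background.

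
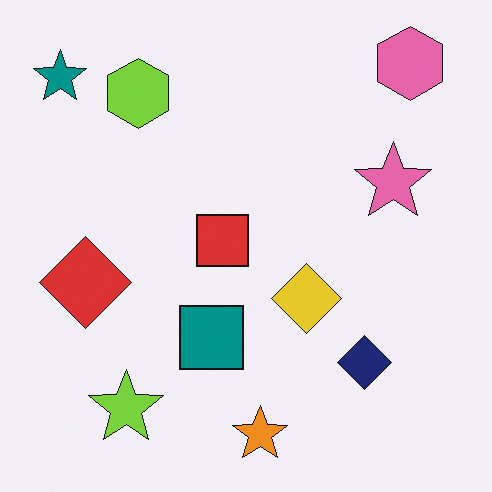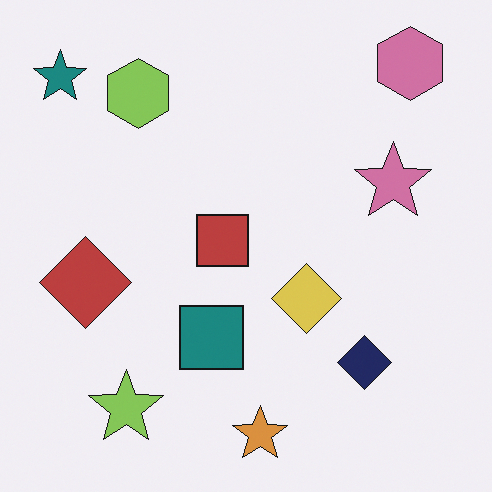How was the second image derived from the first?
The image was slightly desaturated.

All colors are more muted and greyish — a global saturation change.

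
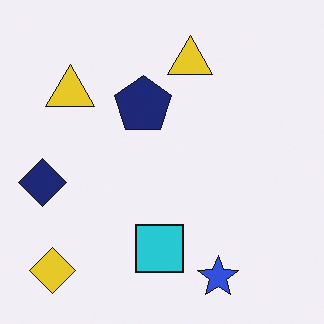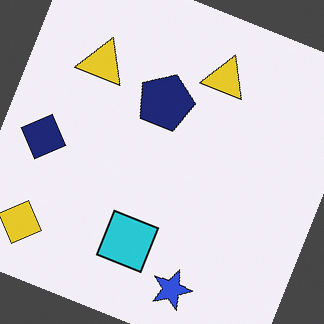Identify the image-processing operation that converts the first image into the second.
It was rotated clockwise by a clearly visible amount.

Every shape is tilted by the same angle and the image corners show triangular fill wedges — a whole-image rotation by a non-right angle.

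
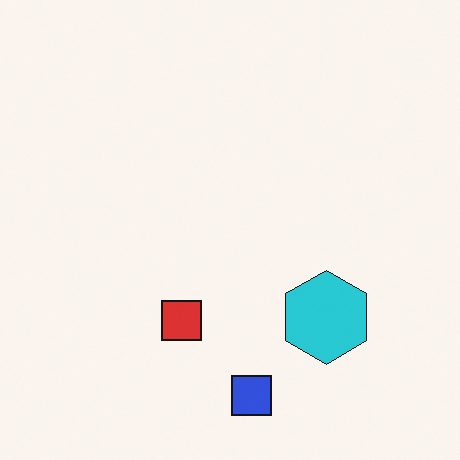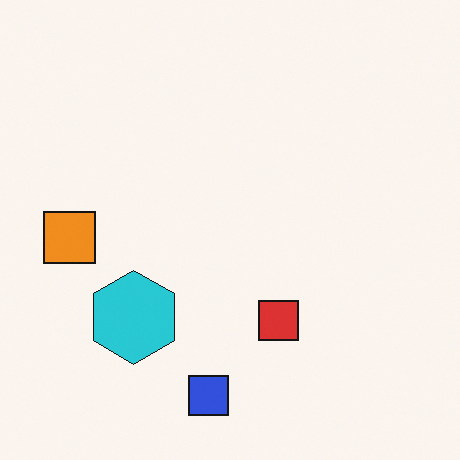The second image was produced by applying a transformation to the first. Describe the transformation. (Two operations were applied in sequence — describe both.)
The second image is the first flipped horizontally (left ↔ right), then overlaid with an additional orange square.

The cyan hexagon is in the bottom-right of the first image and the bottom-left of the second — shapes on opposite sides of the vertical midline have swapped in a mirror flip. An orange square appears in the second image that is absent from the first.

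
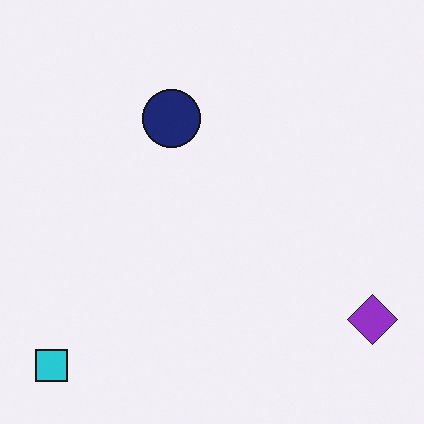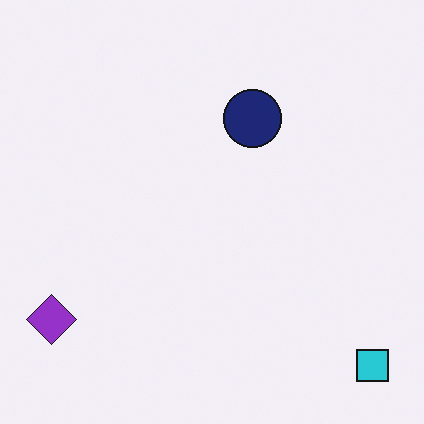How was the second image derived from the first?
This is the original image flipped horizontally (left ↔ right).

The cyan square is in the bottom-left of the first image and the bottom-right of the second — shapes on opposite sides of the vertical midline have swapped in a mirror flip.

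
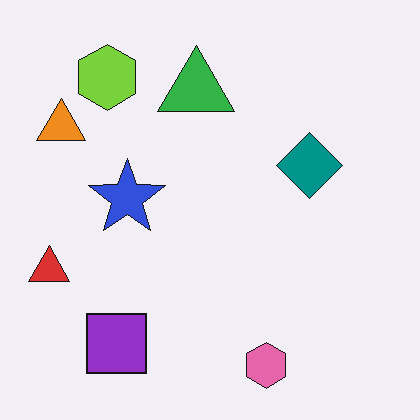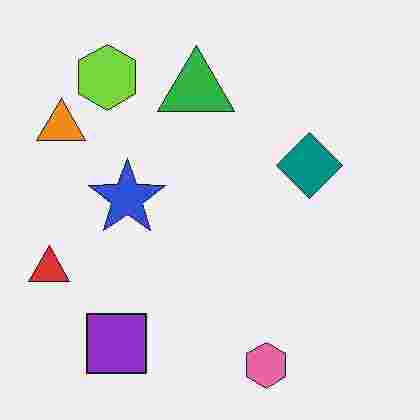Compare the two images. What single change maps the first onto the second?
Heavily JPEG-compressed with obvious blocking artifacts.

Blocky 8×8 compression artifacts appear around shape edges and the flat background shows ringing — characteristic JPEG degradation.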